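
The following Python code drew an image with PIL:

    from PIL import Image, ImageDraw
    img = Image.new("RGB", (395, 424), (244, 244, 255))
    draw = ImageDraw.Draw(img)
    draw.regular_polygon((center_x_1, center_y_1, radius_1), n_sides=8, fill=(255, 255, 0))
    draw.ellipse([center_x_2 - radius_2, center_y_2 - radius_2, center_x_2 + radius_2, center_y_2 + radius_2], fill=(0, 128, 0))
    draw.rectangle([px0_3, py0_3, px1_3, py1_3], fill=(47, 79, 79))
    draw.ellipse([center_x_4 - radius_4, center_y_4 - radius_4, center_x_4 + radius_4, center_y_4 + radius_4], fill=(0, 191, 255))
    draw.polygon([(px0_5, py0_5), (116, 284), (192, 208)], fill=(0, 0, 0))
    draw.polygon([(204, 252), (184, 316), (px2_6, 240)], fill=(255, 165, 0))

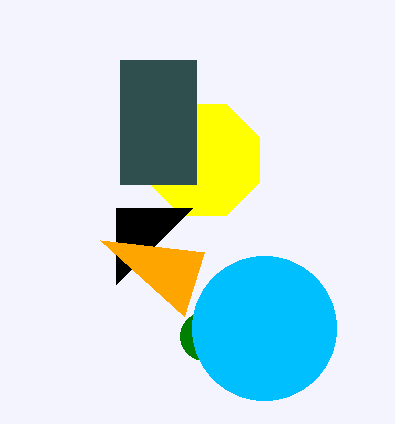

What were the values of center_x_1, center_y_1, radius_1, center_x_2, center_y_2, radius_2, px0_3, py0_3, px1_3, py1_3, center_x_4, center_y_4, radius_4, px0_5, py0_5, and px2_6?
center_x_1 = 204
center_y_1 = 160
radius_1 = 60
center_x_2 = 204
center_y_2 = 336
radius_2 = 24
px0_3 = 120
py0_3 = 60
px1_3 = 196
py1_3 = 184
center_x_4 = 264
center_y_4 = 328
radius_4 = 72
px0_5 = 116
py0_5 = 208
px2_6 = 100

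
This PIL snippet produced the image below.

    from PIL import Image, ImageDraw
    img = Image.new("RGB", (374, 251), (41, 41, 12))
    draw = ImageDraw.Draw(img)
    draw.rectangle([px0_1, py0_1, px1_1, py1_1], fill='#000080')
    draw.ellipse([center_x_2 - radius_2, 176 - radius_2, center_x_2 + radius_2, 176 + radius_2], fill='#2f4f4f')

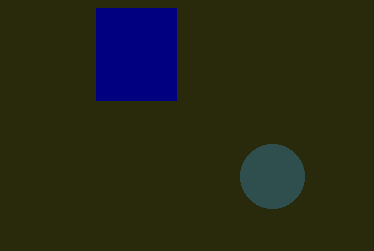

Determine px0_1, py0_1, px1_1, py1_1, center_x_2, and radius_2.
px0_1 = 96; py0_1 = 8; px1_1 = 176; py1_1 = 100; center_x_2 = 272; radius_2 = 32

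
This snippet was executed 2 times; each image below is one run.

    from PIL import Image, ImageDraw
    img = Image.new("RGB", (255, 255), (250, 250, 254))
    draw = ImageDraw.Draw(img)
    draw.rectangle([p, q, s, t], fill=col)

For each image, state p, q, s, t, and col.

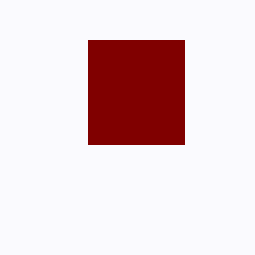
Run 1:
p = 88; q = 40; s = 184; t = 144; col = 'maroon'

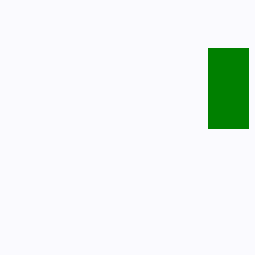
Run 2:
p = 208; q = 48; s = 248; t = 128; col = 'green'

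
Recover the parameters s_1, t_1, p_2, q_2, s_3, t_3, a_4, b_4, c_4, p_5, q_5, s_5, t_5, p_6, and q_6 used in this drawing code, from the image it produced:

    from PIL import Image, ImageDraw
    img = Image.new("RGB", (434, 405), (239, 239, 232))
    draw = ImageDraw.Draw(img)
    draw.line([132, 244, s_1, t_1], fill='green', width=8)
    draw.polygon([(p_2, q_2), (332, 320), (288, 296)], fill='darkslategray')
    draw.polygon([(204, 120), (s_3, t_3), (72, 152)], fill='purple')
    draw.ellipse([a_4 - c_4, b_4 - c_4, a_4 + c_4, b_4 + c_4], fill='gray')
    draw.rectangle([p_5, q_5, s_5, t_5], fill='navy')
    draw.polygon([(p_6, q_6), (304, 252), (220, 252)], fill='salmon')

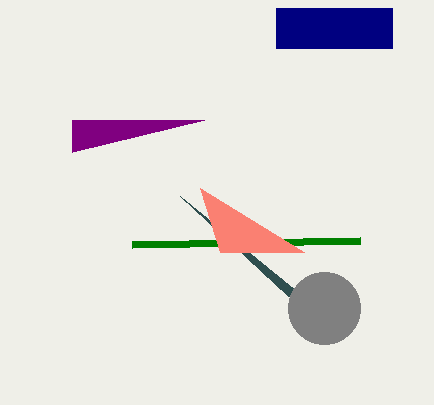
s_1 = 360, t_1 = 240, p_2 = 180, q_2 = 196, s_3 = 72, t_3 = 120, a_4 = 324, b_4 = 308, c_4 = 36, p_5 = 276, q_5 = 8, s_5 = 392, t_5 = 48, p_6 = 200, q_6 = 188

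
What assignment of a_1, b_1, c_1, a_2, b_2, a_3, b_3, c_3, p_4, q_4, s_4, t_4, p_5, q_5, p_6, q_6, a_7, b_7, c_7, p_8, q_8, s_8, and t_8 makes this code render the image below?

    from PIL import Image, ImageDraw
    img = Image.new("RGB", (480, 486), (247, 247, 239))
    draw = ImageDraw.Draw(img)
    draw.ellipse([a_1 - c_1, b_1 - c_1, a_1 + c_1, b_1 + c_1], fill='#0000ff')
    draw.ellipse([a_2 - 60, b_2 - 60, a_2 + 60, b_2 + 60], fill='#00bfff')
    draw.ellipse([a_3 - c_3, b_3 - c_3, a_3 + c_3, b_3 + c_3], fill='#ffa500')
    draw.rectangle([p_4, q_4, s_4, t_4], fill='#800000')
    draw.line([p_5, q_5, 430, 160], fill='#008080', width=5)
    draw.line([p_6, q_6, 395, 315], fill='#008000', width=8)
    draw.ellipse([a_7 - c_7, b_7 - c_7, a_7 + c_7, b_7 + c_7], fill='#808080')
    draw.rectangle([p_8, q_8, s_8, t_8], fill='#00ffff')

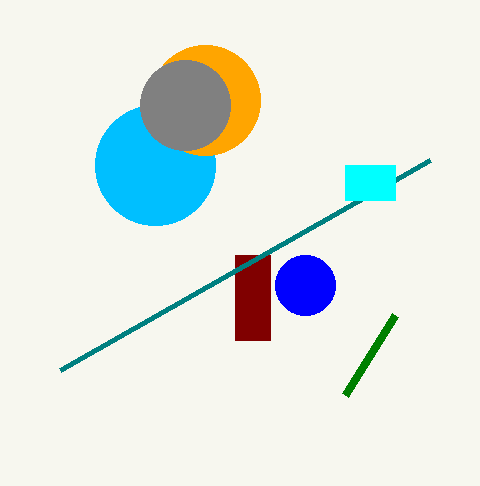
a_1 = 305
b_1 = 285
c_1 = 30
a_2 = 155
b_2 = 165
a_3 = 205
b_3 = 100
c_3 = 55
p_4 = 235
q_4 = 255
s_4 = 270
t_4 = 340
p_5 = 60
q_5 = 370
p_6 = 345
q_6 = 395
a_7 = 185
b_7 = 105
c_7 = 45
p_8 = 345
q_8 = 165
s_8 = 395
t_8 = 200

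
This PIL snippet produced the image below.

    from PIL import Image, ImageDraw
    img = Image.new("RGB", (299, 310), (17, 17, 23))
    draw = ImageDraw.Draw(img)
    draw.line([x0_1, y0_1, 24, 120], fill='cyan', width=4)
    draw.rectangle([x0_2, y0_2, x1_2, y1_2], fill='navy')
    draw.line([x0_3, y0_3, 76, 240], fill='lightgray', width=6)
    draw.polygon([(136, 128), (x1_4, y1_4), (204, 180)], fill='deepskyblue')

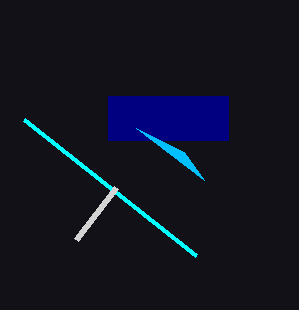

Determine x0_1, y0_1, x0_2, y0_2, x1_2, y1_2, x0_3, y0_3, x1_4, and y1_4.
x0_1 = 196; y0_1 = 256; x0_2 = 108; y0_2 = 96; x1_2 = 228; y1_2 = 140; x0_3 = 116; y0_3 = 188; x1_4 = 184; y1_4 = 152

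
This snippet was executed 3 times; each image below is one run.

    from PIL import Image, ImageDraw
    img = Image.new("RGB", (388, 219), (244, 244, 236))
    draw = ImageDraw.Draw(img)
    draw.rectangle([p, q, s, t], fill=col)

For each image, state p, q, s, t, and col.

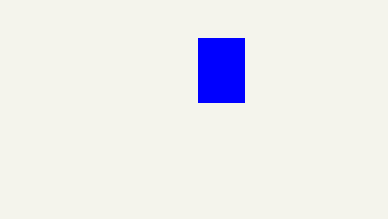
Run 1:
p = 198
q = 38
s = 244
t = 102
col = 'blue'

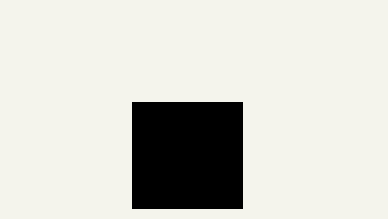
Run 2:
p = 132, q = 102, s = 242, t = 208, col = 'black'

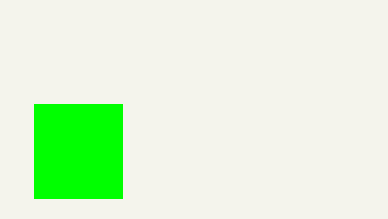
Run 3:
p = 34
q = 104
s = 122
t = 198
col = 'lime'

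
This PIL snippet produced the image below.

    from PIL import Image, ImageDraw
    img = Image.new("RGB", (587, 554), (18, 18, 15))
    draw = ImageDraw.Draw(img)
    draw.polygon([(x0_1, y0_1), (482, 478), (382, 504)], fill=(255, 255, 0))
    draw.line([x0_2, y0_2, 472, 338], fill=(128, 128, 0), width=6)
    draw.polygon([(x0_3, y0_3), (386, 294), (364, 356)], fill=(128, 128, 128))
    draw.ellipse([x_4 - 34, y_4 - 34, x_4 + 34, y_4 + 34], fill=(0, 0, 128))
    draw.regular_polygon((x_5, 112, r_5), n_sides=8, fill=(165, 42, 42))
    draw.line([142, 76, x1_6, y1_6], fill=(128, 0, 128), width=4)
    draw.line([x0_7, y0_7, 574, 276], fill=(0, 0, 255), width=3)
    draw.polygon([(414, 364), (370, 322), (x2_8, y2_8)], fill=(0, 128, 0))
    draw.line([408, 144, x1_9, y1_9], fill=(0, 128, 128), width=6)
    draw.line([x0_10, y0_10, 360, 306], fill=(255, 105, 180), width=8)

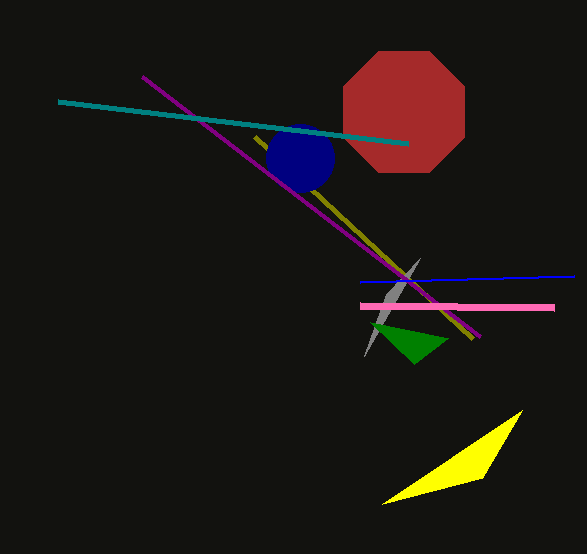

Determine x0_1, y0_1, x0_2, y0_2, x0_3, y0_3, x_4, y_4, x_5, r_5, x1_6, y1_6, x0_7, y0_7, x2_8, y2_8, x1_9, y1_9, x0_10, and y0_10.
x0_1 = 522; y0_1 = 410; x0_2 = 254; y0_2 = 136; x0_3 = 420; y0_3 = 258; x_4 = 300; y_4 = 158; x_5 = 404; r_5 = 66; x1_6 = 480; y1_6 = 336; x0_7 = 360; y0_7 = 282; x2_8 = 448; y2_8 = 338; x1_9 = 58; y1_9 = 102; x0_10 = 554; y0_10 = 308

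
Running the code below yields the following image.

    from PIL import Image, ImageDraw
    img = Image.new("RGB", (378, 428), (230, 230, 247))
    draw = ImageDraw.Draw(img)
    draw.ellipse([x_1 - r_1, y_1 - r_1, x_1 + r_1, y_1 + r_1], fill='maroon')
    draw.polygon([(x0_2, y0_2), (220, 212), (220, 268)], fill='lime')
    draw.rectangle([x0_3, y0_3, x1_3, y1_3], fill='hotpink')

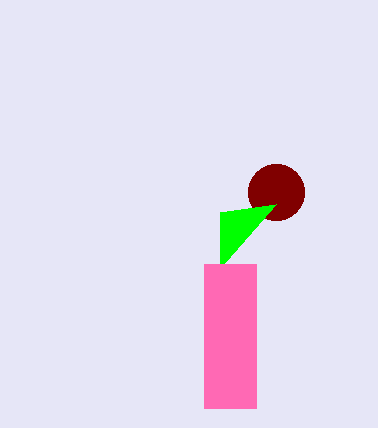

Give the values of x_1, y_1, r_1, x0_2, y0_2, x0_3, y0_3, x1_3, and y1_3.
x_1 = 276
y_1 = 192
r_1 = 28
x0_2 = 276
y0_2 = 204
x0_3 = 204
y0_3 = 264
x1_3 = 256
y1_3 = 408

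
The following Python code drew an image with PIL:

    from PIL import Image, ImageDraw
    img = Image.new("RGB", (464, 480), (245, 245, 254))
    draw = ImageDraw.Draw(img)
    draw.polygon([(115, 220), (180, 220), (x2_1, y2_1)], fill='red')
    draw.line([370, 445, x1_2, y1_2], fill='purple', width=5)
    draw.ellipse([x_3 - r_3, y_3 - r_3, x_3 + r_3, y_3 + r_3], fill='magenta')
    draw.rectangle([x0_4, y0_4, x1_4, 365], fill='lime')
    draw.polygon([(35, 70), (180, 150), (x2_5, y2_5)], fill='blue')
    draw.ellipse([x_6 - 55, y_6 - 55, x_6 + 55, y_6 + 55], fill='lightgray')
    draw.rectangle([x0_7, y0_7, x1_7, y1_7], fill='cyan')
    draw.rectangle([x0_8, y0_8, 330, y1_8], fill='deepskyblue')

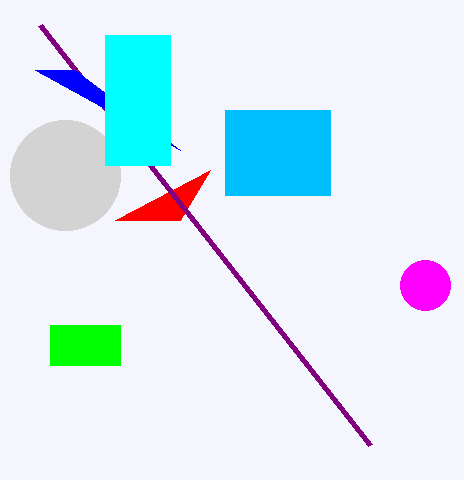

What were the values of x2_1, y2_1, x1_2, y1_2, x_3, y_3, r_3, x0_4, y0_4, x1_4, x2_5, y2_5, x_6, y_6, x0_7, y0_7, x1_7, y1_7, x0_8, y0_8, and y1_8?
x2_1 = 210, y2_1 = 170, x1_2 = 40, y1_2 = 25, x_3 = 425, y_3 = 285, r_3 = 25, x0_4 = 50, y0_4 = 325, x1_4 = 120, x2_5 = 75, y2_5 = 70, x_6 = 65, y_6 = 175, x0_7 = 105, y0_7 = 35, x1_7 = 170, y1_7 = 165, x0_8 = 225, y0_8 = 110, y1_8 = 195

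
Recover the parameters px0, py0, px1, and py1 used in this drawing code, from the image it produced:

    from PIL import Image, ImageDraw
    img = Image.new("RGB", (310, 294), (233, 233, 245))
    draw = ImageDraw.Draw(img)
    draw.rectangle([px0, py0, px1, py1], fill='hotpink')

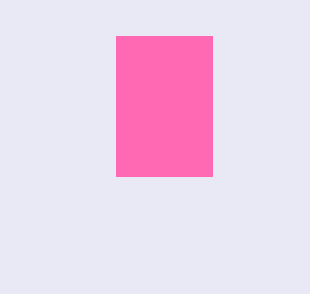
px0 = 116, py0 = 36, px1 = 212, py1 = 176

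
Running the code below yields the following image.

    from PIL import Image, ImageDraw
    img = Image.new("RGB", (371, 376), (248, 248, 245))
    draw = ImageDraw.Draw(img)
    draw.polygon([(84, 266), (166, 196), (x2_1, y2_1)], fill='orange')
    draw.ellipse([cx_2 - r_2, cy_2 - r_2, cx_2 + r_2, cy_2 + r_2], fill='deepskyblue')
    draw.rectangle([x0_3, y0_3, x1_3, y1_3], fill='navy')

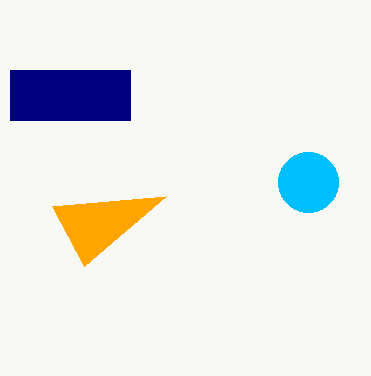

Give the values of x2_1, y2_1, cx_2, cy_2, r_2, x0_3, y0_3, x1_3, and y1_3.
x2_1 = 52, y2_1 = 206, cx_2 = 308, cy_2 = 182, r_2 = 30, x0_3 = 10, y0_3 = 70, x1_3 = 130, y1_3 = 120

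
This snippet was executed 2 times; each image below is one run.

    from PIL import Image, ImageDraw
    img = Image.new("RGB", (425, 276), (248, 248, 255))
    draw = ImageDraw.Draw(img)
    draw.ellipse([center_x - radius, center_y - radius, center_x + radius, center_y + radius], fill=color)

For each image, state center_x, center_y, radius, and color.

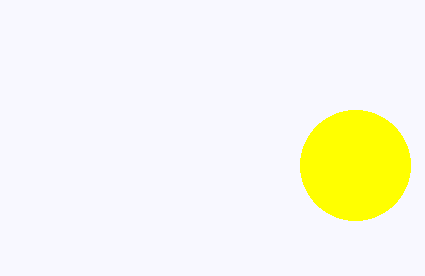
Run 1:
center_x = 355; center_y = 165; radius = 55; color = 'yellow'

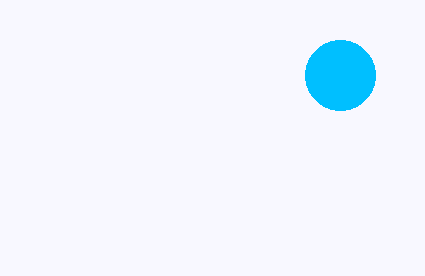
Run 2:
center_x = 340; center_y = 75; radius = 35; color = 'deepskyblue'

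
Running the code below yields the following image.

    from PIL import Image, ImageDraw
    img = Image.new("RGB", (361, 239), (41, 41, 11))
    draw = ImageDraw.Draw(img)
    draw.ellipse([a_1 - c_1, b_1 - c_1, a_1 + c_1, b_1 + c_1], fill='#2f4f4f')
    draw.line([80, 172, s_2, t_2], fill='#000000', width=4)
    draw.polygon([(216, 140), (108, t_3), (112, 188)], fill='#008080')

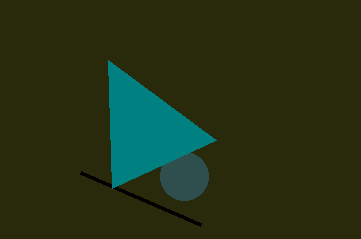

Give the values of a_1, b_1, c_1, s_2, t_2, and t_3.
a_1 = 184; b_1 = 176; c_1 = 24; s_2 = 200; t_2 = 224; t_3 = 60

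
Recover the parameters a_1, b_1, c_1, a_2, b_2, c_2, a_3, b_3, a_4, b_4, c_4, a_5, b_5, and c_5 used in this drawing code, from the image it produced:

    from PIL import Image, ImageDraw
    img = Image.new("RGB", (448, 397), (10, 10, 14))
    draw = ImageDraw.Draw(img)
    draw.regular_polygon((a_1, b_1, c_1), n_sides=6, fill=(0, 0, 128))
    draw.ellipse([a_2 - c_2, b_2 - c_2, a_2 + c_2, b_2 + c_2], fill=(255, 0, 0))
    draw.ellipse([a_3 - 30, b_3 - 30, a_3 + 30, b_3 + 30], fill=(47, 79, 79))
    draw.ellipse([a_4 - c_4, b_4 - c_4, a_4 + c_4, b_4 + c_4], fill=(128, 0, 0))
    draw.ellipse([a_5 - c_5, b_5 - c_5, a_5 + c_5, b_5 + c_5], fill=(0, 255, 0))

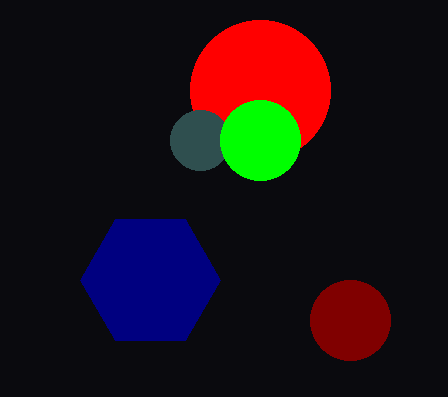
a_1 = 150; b_1 = 280; c_1 = 70; a_2 = 260; b_2 = 90; c_2 = 70; a_3 = 200; b_3 = 140; a_4 = 350; b_4 = 320; c_4 = 40; a_5 = 260; b_5 = 140; c_5 = 40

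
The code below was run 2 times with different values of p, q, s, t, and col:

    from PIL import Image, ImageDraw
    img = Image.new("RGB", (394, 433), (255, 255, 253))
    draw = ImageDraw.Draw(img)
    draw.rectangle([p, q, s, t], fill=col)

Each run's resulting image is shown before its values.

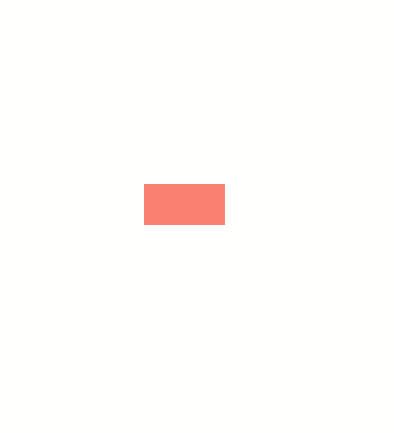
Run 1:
p = 144
q = 184
s = 224
t = 224
col = 'salmon'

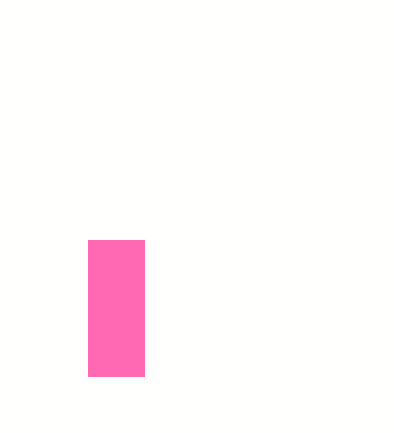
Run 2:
p = 88, q = 240, s = 144, t = 376, col = 'hotpink'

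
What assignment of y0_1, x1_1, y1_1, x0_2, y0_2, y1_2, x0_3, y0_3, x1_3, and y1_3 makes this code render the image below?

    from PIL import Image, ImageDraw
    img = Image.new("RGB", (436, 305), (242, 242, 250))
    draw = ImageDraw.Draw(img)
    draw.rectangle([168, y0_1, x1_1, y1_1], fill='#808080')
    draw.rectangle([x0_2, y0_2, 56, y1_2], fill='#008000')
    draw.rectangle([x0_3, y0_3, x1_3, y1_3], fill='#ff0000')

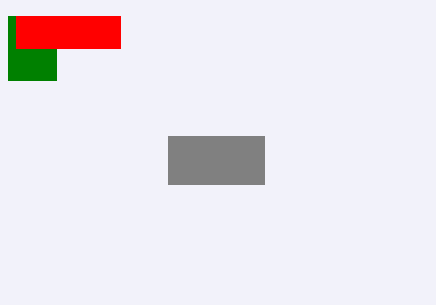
y0_1 = 136
x1_1 = 264
y1_1 = 184
x0_2 = 8
y0_2 = 16
y1_2 = 80
x0_3 = 16
y0_3 = 16
x1_3 = 120
y1_3 = 48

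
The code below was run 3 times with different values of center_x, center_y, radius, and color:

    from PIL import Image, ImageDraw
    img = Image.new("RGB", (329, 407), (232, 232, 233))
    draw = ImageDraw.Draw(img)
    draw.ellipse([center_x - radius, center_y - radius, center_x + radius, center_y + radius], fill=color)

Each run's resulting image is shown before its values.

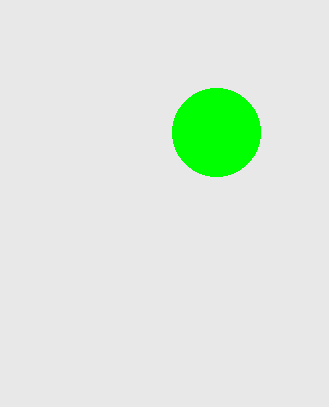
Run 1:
center_x = 216, center_y = 132, radius = 44, color = 'lime'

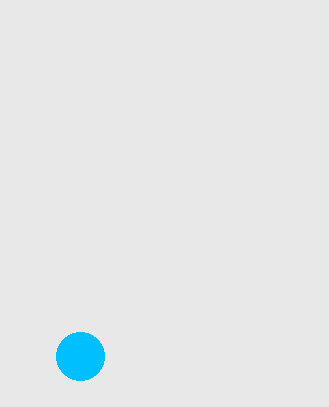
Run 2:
center_x = 80, center_y = 356, radius = 24, color = 'deepskyblue'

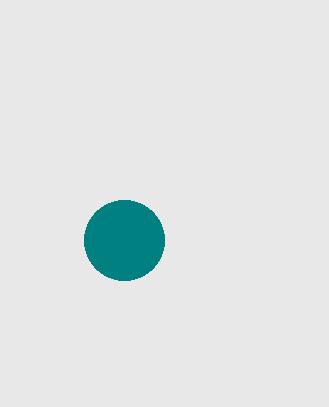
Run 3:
center_x = 124; center_y = 240; radius = 40; color = 'teal'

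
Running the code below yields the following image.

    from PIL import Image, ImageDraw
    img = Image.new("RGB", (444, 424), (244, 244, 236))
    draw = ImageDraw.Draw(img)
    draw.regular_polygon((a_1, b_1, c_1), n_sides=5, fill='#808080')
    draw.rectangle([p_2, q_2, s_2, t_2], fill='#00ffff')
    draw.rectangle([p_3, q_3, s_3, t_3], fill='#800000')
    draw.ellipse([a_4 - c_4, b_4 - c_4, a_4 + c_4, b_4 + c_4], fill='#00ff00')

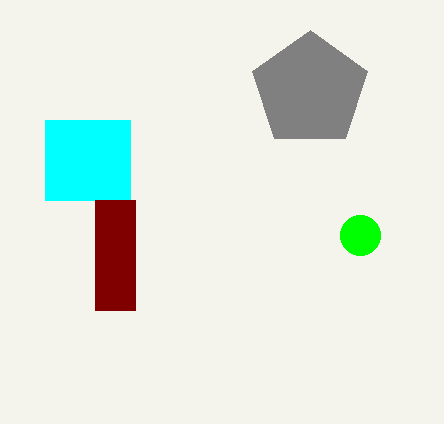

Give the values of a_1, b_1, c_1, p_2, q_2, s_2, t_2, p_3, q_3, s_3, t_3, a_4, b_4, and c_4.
a_1 = 310, b_1 = 90, c_1 = 60, p_2 = 45, q_2 = 120, s_2 = 130, t_2 = 200, p_3 = 95, q_3 = 200, s_3 = 135, t_3 = 310, a_4 = 360, b_4 = 235, c_4 = 20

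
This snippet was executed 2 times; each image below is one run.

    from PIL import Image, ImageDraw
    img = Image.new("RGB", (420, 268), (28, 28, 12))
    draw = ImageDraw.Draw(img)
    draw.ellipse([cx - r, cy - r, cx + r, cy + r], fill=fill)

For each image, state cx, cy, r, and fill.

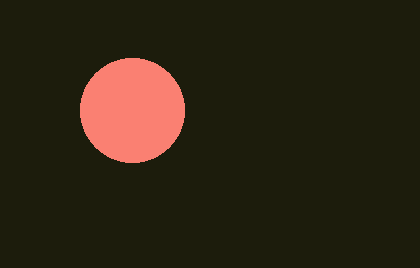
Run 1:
cx = 132
cy = 110
r = 52
fill = 'salmon'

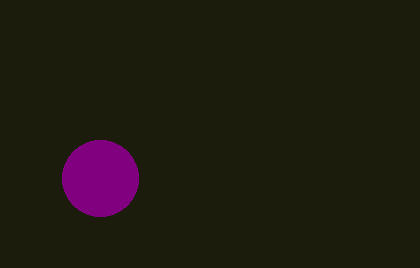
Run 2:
cx = 100
cy = 178
r = 38
fill = 'purple'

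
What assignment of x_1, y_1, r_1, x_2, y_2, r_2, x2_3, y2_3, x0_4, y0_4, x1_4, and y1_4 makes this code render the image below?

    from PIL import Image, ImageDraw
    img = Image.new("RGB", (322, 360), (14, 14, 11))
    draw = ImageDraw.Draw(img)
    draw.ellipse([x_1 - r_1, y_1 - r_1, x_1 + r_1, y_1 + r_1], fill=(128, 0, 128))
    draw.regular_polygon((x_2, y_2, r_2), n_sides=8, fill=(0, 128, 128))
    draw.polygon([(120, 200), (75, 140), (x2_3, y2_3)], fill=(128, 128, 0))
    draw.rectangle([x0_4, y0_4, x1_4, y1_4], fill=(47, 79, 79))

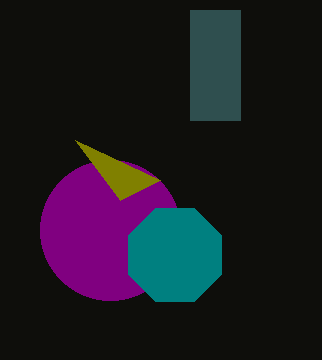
x_1 = 110
y_1 = 230
r_1 = 70
x_2 = 175
y_2 = 255
r_2 = 50
x2_3 = 160
y2_3 = 180
x0_4 = 190
y0_4 = 10
x1_4 = 240
y1_4 = 120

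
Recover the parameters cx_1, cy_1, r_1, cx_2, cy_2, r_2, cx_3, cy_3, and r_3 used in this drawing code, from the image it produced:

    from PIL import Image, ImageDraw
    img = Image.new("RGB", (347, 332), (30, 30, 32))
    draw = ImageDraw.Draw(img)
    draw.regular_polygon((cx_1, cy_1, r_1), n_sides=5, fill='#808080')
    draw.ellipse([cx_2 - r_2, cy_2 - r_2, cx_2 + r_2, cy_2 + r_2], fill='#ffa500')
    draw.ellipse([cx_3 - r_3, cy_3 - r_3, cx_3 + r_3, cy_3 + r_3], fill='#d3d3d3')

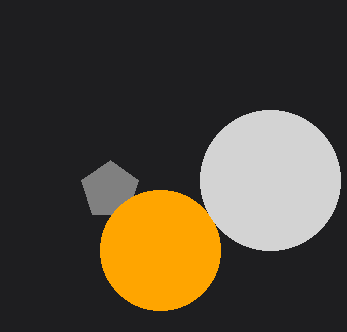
cx_1 = 110, cy_1 = 190, r_1 = 30, cx_2 = 160, cy_2 = 250, r_2 = 60, cx_3 = 270, cy_3 = 180, r_3 = 70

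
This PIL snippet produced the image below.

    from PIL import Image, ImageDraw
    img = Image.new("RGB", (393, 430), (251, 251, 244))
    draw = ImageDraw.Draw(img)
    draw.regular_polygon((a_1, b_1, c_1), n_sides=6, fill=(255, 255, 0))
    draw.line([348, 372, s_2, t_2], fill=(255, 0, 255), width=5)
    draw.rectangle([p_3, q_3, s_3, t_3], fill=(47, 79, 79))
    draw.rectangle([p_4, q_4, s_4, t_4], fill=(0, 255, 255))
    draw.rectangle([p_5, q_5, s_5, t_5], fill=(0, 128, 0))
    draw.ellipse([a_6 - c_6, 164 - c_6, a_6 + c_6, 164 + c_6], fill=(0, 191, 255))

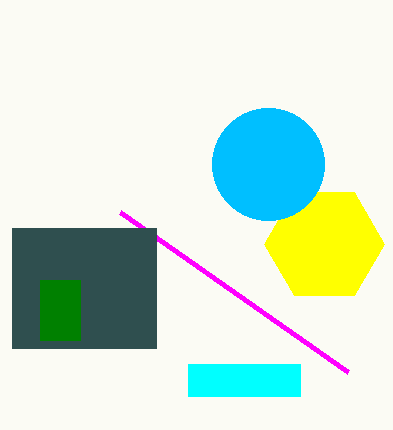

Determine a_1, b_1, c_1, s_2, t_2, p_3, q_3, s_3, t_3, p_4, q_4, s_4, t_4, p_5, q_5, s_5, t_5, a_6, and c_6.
a_1 = 324
b_1 = 244
c_1 = 60
s_2 = 120
t_2 = 212
p_3 = 12
q_3 = 228
s_3 = 156
t_3 = 348
p_4 = 188
q_4 = 364
s_4 = 300
t_4 = 396
p_5 = 40
q_5 = 280
s_5 = 80
t_5 = 340
a_6 = 268
c_6 = 56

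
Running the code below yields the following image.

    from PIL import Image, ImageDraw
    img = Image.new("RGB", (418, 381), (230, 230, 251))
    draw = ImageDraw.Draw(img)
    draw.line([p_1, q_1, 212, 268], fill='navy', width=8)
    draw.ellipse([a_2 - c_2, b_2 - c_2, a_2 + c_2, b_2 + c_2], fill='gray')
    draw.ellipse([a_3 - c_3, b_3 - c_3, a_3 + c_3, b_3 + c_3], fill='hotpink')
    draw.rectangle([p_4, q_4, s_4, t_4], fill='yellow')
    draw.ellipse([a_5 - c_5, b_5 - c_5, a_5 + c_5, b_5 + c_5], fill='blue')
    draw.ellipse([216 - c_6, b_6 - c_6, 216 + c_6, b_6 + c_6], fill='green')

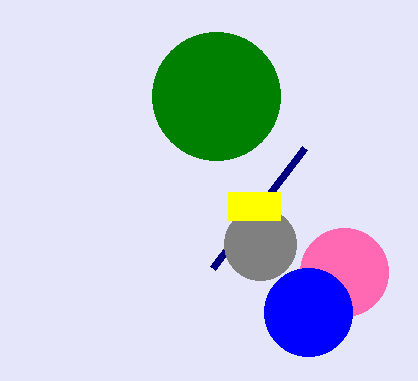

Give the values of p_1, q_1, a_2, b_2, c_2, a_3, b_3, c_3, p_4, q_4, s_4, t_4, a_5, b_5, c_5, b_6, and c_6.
p_1 = 304
q_1 = 148
a_2 = 260
b_2 = 244
c_2 = 36
a_3 = 344
b_3 = 272
c_3 = 44
p_4 = 228
q_4 = 192
s_4 = 280
t_4 = 220
a_5 = 308
b_5 = 312
c_5 = 44
b_6 = 96
c_6 = 64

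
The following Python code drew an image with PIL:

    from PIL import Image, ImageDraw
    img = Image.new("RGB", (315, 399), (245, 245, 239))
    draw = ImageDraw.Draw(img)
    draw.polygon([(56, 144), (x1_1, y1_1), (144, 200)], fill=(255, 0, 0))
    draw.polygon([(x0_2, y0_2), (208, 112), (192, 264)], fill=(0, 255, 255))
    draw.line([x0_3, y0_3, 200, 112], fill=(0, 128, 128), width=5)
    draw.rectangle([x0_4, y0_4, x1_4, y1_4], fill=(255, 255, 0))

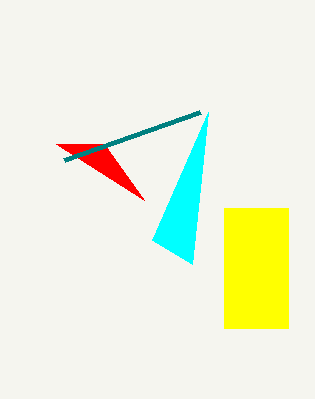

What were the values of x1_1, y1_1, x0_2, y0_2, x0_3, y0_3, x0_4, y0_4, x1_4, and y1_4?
x1_1 = 104, y1_1 = 144, x0_2 = 152, y0_2 = 240, x0_3 = 64, y0_3 = 160, x0_4 = 224, y0_4 = 208, x1_4 = 288, y1_4 = 328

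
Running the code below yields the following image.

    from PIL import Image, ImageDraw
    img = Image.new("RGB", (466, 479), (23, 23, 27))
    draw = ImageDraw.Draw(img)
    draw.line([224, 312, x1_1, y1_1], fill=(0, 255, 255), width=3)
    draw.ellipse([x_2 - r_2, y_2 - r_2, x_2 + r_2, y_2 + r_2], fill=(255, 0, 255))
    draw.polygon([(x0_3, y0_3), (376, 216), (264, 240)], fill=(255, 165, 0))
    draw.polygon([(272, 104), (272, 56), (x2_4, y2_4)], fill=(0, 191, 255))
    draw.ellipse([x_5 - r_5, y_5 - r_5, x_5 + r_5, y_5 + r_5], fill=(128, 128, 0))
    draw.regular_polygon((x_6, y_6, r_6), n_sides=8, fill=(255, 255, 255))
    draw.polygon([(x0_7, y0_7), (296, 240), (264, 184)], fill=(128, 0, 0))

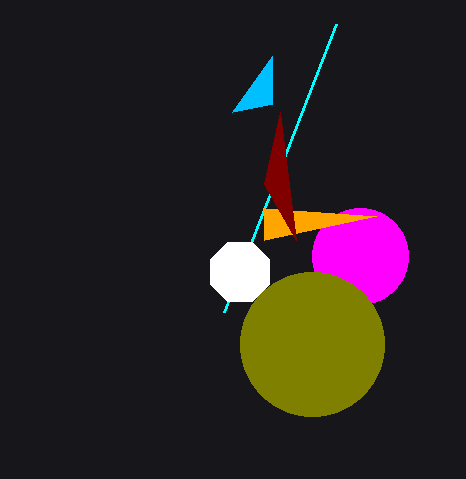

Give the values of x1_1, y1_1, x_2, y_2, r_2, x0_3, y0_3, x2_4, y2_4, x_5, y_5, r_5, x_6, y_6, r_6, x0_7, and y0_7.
x1_1 = 336; y1_1 = 24; x_2 = 360; y_2 = 256; r_2 = 48; x0_3 = 264; y0_3 = 208; x2_4 = 232; y2_4 = 112; x_5 = 312; y_5 = 344; r_5 = 72; x_6 = 240; y_6 = 272; r_6 = 32; x0_7 = 280; y0_7 = 112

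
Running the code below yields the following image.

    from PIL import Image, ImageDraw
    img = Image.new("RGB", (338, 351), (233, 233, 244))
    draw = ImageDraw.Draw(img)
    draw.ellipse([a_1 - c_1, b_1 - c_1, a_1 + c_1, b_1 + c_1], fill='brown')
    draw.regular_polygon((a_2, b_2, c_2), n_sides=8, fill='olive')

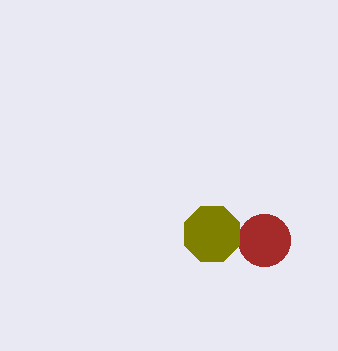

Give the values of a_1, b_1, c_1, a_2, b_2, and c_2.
a_1 = 264, b_1 = 240, c_1 = 26, a_2 = 212, b_2 = 234, c_2 = 30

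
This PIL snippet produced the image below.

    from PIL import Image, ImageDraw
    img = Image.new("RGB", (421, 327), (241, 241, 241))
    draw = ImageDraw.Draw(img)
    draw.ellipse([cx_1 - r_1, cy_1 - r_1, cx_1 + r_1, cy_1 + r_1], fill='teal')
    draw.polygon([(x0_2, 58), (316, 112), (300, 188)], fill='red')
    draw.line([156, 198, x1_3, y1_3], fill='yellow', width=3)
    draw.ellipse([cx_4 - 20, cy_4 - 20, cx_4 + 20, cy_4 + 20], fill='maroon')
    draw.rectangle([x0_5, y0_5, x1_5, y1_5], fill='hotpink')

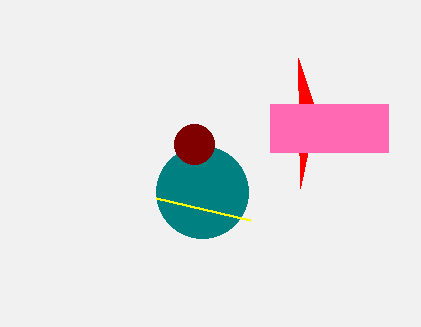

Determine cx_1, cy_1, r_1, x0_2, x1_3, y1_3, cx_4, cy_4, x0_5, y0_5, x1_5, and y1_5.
cx_1 = 202
cy_1 = 192
r_1 = 46
x0_2 = 298
x1_3 = 250
y1_3 = 220
cx_4 = 194
cy_4 = 144
x0_5 = 270
y0_5 = 104
x1_5 = 388
y1_5 = 152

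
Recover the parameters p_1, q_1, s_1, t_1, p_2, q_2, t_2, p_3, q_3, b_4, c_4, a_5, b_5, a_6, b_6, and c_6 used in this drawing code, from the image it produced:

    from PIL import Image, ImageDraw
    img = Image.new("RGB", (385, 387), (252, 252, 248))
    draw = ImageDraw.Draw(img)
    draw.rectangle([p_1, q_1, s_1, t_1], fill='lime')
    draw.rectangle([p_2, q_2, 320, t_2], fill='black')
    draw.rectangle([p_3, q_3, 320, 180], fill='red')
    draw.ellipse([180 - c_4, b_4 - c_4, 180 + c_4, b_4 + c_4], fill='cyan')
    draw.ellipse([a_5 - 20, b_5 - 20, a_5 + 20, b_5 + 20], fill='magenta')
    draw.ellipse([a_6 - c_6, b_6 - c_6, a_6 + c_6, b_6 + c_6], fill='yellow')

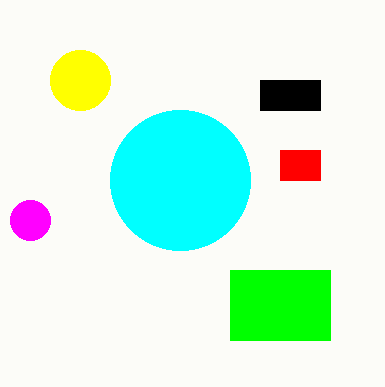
p_1 = 230, q_1 = 270, s_1 = 330, t_1 = 340, p_2 = 260, q_2 = 80, t_2 = 110, p_3 = 280, q_3 = 150, b_4 = 180, c_4 = 70, a_5 = 30, b_5 = 220, a_6 = 80, b_6 = 80, c_6 = 30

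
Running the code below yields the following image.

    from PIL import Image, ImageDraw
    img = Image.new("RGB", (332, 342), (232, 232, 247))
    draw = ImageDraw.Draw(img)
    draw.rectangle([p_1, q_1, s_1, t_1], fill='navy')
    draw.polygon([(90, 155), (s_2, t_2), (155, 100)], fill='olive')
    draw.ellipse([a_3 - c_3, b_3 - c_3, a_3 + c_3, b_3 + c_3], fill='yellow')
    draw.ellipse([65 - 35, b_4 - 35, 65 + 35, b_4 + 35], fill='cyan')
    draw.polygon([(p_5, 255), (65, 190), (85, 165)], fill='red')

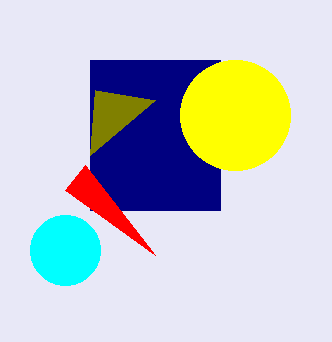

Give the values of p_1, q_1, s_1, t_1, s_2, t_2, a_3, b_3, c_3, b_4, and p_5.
p_1 = 90, q_1 = 60, s_1 = 220, t_1 = 210, s_2 = 95, t_2 = 90, a_3 = 235, b_3 = 115, c_3 = 55, b_4 = 250, p_5 = 155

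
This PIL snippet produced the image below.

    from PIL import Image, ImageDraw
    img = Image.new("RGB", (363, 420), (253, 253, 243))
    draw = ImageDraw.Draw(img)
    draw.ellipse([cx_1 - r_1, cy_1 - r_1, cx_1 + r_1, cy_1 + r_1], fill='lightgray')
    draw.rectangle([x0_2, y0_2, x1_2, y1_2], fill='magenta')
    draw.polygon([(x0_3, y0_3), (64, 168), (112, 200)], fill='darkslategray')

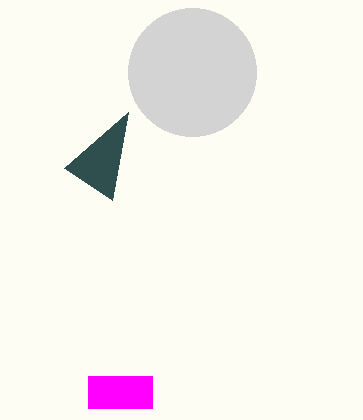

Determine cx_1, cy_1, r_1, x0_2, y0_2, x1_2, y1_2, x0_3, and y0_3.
cx_1 = 192
cy_1 = 72
r_1 = 64
x0_2 = 88
y0_2 = 376
x1_2 = 152
y1_2 = 408
x0_3 = 128
y0_3 = 112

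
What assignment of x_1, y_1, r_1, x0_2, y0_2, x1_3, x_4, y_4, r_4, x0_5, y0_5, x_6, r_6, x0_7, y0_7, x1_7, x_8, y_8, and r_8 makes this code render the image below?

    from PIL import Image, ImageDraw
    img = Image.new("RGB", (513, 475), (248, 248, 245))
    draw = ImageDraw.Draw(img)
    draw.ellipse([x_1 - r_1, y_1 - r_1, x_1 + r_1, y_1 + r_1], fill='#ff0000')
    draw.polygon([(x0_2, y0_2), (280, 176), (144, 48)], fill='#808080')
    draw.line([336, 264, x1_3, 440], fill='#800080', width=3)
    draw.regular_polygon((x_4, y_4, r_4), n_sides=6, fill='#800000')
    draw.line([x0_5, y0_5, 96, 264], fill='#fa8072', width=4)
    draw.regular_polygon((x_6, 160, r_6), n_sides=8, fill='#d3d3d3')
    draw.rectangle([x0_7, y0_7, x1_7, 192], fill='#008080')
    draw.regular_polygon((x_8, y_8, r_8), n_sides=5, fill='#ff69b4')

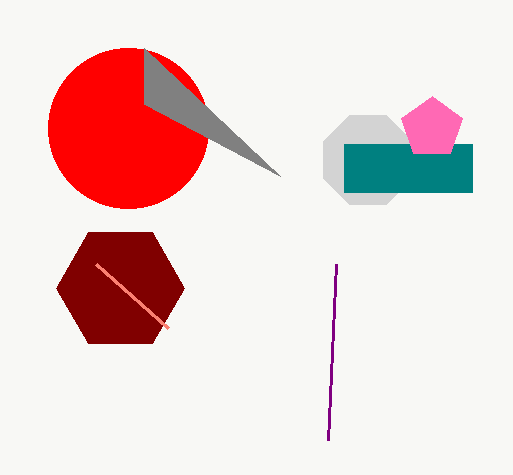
x_1 = 128, y_1 = 128, r_1 = 80, x0_2 = 144, y0_2 = 104, x1_3 = 328, x_4 = 120, y_4 = 288, r_4 = 64, x0_5 = 168, y0_5 = 328, x_6 = 368, r_6 = 48, x0_7 = 344, y0_7 = 144, x1_7 = 472, x_8 = 432, y_8 = 128, r_8 = 32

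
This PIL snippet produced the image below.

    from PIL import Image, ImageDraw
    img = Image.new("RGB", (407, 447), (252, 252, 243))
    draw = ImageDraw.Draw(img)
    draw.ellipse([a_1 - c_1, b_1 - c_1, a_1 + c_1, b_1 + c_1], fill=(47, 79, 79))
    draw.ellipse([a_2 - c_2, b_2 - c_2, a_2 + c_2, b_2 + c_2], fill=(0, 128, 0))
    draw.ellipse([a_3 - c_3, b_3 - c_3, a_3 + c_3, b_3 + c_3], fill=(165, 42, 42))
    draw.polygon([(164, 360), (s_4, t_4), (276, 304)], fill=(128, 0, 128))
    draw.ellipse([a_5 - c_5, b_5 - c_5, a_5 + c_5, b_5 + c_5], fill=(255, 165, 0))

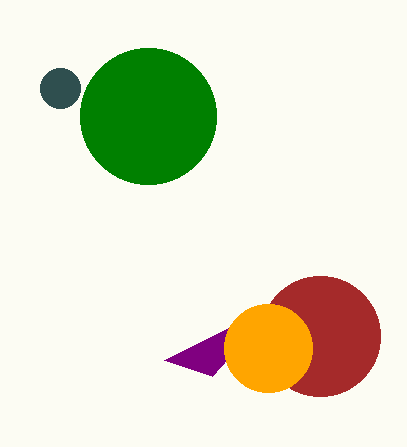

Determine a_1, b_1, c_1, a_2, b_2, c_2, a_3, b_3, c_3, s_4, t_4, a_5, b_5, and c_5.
a_1 = 60, b_1 = 88, c_1 = 20, a_2 = 148, b_2 = 116, c_2 = 68, a_3 = 320, b_3 = 336, c_3 = 60, s_4 = 212, t_4 = 376, a_5 = 268, b_5 = 348, c_5 = 44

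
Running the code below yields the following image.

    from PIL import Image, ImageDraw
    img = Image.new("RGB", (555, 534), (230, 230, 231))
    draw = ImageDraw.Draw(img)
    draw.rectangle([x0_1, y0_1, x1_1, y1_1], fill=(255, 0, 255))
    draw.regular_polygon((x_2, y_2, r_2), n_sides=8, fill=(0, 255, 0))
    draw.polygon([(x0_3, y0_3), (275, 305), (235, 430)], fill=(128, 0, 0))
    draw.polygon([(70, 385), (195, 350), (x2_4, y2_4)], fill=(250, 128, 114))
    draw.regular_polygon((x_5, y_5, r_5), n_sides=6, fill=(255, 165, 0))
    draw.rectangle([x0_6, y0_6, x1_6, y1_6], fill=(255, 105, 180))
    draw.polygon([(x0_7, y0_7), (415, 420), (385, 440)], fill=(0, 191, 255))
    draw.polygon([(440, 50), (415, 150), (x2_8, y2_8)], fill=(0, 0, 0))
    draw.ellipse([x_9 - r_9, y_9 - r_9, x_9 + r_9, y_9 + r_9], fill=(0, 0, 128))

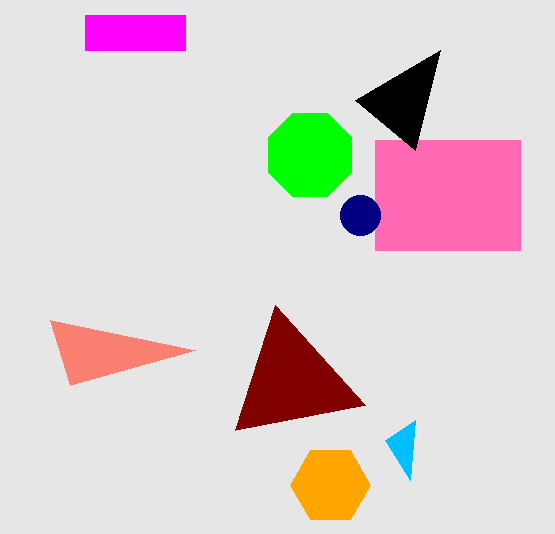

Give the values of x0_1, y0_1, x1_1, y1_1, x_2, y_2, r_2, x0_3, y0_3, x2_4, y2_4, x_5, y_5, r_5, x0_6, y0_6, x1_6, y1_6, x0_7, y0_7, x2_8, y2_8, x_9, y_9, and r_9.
x0_1 = 85; y0_1 = 15; x1_1 = 185; y1_1 = 50; x_2 = 310; y_2 = 155; r_2 = 45; x0_3 = 365; y0_3 = 405; x2_4 = 50; y2_4 = 320; x_5 = 330; y_5 = 485; r_5 = 40; x0_6 = 375; y0_6 = 140; x1_6 = 520; y1_6 = 250; x0_7 = 410; y0_7 = 480; x2_8 = 355; y2_8 = 100; x_9 = 360; y_9 = 215; r_9 = 20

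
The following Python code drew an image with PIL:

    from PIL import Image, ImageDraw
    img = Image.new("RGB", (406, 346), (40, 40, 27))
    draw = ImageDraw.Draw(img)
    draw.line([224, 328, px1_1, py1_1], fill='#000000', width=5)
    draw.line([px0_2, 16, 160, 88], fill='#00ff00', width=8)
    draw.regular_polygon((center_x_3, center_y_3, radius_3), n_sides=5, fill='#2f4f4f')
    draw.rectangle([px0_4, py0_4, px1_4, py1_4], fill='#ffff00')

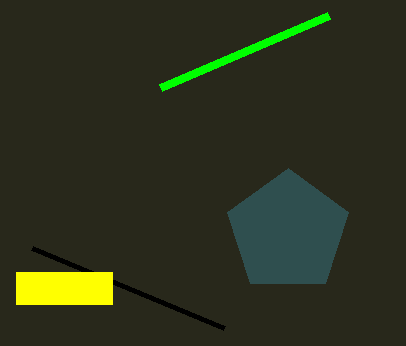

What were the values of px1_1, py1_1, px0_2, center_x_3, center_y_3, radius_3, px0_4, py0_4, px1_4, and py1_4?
px1_1 = 32, py1_1 = 248, px0_2 = 328, center_x_3 = 288, center_y_3 = 232, radius_3 = 64, px0_4 = 16, py0_4 = 272, px1_4 = 112, py1_4 = 304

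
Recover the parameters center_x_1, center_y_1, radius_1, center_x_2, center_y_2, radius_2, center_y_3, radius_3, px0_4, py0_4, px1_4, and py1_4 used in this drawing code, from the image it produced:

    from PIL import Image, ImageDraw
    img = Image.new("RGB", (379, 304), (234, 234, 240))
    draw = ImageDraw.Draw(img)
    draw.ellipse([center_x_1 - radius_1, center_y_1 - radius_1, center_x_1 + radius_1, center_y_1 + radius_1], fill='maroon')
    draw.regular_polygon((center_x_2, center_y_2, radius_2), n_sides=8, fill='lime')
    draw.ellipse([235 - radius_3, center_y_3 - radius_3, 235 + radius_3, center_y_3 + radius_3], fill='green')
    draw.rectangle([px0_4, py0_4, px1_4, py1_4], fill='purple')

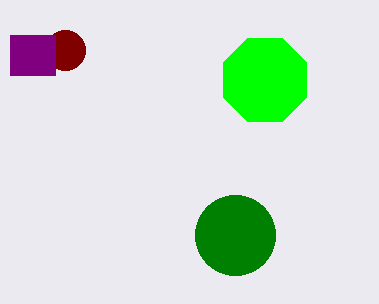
center_x_1 = 65, center_y_1 = 50, radius_1 = 20, center_x_2 = 265, center_y_2 = 80, radius_2 = 45, center_y_3 = 235, radius_3 = 40, px0_4 = 10, py0_4 = 35, px1_4 = 55, py1_4 = 75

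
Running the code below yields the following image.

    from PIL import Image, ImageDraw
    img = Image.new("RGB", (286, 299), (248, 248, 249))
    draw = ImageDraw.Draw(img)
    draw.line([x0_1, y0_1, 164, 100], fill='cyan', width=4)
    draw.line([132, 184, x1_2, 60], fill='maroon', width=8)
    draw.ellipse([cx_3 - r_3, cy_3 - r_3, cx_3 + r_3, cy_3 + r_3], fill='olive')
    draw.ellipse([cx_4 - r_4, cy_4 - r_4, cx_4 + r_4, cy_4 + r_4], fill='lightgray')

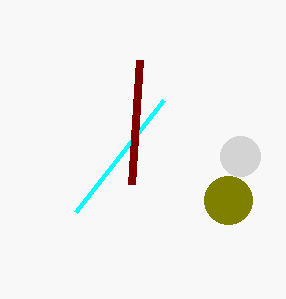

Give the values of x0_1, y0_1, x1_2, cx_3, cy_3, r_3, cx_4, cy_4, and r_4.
x0_1 = 76
y0_1 = 212
x1_2 = 140
cx_3 = 228
cy_3 = 200
r_3 = 24
cx_4 = 240
cy_4 = 156
r_4 = 20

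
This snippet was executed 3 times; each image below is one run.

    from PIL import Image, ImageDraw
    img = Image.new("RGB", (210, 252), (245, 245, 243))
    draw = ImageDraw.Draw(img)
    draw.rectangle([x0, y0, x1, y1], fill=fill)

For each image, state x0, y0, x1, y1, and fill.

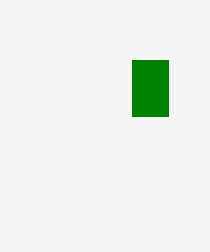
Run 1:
x0 = 132; y0 = 60; x1 = 168; y1 = 116; fill = 'green'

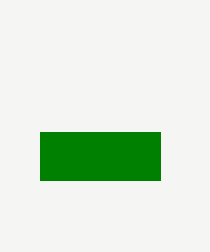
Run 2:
x0 = 40, y0 = 132, x1 = 160, y1 = 180, fill = 'green'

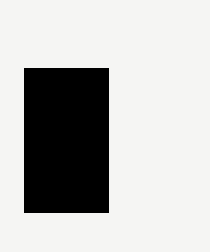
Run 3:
x0 = 24
y0 = 68
x1 = 108
y1 = 212
fill = 'black'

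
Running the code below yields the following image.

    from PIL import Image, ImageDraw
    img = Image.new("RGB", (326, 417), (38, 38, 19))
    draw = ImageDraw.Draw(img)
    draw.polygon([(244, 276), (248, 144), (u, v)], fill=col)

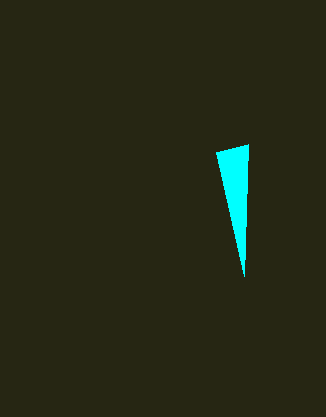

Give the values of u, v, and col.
u = 216, v = 152, col = 'cyan'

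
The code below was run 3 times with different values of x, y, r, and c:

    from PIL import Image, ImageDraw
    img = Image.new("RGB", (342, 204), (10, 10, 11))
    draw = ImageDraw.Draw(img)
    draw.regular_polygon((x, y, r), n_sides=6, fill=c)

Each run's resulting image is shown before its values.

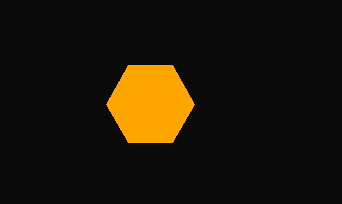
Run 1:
x = 150, y = 104, r = 44, c = 'orange'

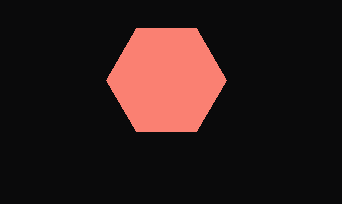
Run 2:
x = 166; y = 80; r = 60; c = 'salmon'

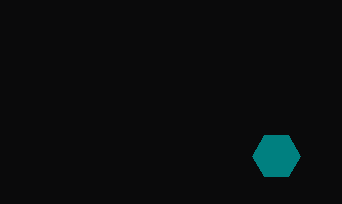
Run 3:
x = 276; y = 156; r = 24; c = 'teal'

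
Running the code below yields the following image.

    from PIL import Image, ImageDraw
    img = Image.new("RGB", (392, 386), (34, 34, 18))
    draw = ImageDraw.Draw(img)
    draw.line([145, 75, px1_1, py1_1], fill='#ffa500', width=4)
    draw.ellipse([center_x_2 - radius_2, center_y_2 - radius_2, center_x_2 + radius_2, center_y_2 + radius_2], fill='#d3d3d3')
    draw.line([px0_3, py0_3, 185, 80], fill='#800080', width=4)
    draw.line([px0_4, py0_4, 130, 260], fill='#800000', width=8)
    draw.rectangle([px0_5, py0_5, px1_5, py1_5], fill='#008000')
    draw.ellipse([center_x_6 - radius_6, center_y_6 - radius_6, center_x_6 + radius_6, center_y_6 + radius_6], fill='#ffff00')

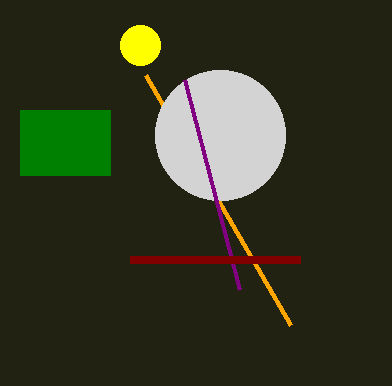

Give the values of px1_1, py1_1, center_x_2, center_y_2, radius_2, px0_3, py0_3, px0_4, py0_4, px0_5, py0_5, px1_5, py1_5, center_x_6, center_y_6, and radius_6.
px1_1 = 290, py1_1 = 325, center_x_2 = 220, center_y_2 = 135, radius_2 = 65, px0_3 = 240, py0_3 = 290, px0_4 = 300, py0_4 = 260, px0_5 = 20, py0_5 = 110, px1_5 = 110, py1_5 = 175, center_x_6 = 140, center_y_6 = 45, radius_6 = 20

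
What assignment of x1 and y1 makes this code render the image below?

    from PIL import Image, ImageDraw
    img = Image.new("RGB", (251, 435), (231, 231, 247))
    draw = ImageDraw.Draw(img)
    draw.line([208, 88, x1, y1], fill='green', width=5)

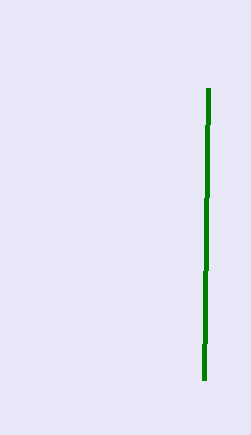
x1 = 204, y1 = 380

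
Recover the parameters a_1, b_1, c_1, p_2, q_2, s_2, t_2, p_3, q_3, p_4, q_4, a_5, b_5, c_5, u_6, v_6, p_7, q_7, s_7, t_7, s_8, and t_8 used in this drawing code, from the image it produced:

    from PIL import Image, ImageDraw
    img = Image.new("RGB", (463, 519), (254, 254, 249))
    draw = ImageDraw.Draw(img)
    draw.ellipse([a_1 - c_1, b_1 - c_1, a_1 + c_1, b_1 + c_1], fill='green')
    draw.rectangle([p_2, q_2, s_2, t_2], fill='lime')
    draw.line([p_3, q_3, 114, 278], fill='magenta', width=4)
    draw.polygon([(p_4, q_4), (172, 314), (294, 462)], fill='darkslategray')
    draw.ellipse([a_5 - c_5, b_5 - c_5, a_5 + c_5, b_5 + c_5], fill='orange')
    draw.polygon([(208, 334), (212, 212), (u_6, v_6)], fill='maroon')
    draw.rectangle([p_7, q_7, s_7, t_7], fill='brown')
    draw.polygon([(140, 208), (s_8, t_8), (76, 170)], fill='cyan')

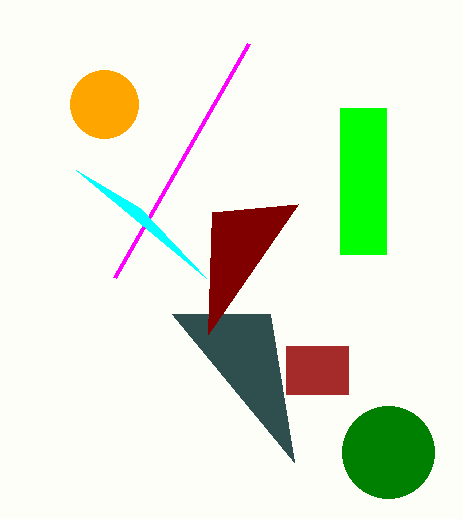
a_1 = 388
b_1 = 452
c_1 = 46
p_2 = 340
q_2 = 108
s_2 = 386
t_2 = 254
p_3 = 248
q_3 = 44
p_4 = 270
q_4 = 314
a_5 = 104
b_5 = 104
c_5 = 34
u_6 = 298
v_6 = 204
p_7 = 286
q_7 = 346
s_7 = 348
t_7 = 394
s_8 = 206
t_8 = 278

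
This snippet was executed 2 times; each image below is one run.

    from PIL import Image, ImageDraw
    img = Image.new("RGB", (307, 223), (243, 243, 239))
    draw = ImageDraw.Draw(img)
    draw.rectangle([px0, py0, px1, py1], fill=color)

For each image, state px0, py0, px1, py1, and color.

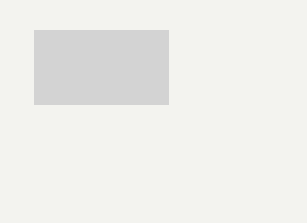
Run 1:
px0 = 34
py0 = 30
px1 = 168
py1 = 104
color = 'lightgray'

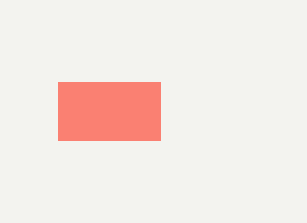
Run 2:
px0 = 58, py0 = 82, px1 = 160, py1 = 140, color = 'salmon'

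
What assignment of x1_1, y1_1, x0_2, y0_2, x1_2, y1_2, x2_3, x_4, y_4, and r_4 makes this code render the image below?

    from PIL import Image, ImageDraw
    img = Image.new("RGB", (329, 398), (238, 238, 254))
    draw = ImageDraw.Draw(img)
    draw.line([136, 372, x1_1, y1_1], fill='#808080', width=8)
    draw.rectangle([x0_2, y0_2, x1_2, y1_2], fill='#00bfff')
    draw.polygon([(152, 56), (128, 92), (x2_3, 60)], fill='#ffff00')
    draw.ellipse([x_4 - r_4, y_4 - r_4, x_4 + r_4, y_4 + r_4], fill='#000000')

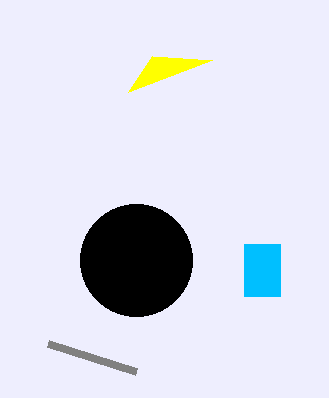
x1_1 = 48; y1_1 = 344; x0_2 = 244; y0_2 = 244; x1_2 = 280; y1_2 = 296; x2_3 = 212; x_4 = 136; y_4 = 260; r_4 = 56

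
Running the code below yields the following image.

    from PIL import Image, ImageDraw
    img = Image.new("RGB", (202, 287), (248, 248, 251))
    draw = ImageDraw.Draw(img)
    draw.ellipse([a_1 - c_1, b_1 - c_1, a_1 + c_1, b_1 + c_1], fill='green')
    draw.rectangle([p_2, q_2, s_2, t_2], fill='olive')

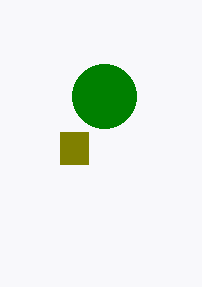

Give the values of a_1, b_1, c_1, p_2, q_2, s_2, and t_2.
a_1 = 104, b_1 = 96, c_1 = 32, p_2 = 60, q_2 = 132, s_2 = 88, t_2 = 164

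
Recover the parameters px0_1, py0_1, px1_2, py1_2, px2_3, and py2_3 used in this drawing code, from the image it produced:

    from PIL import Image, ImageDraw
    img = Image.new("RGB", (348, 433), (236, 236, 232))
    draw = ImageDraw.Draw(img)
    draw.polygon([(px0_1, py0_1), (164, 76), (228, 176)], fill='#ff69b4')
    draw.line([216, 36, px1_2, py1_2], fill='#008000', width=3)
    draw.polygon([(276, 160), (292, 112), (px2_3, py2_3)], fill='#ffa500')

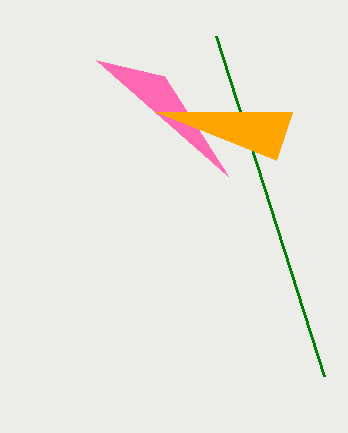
px0_1 = 96; py0_1 = 60; px1_2 = 324; py1_2 = 376; px2_3 = 156; py2_3 = 112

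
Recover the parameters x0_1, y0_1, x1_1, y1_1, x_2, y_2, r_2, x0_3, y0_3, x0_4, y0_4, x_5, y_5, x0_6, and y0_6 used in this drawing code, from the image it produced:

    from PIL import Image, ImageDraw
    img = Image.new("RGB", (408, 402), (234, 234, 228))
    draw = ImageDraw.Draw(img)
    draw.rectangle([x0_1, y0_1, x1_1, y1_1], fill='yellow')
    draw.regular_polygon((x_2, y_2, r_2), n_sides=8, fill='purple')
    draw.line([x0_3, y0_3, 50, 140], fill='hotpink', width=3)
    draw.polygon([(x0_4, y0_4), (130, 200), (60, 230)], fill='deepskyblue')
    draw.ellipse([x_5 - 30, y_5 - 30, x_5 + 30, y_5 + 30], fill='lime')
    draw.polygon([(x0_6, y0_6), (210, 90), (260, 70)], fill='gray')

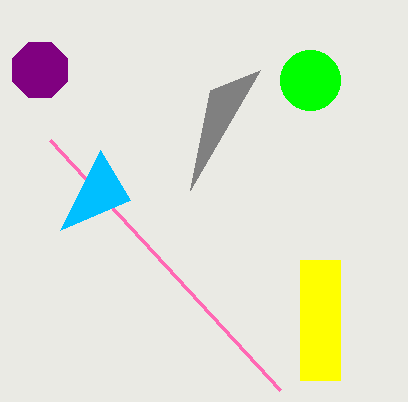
x0_1 = 300
y0_1 = 260
x1_1 = 340
y1_1 = 380
x_2 = 40
y_2 = 70
r_2 = 30
x0_3 = 280
y0_3 = 390
x0_4 = 100
y0_4 = 150
x_5 = 310
y_5 = 80
x0_6 = 190
y0_6 = 190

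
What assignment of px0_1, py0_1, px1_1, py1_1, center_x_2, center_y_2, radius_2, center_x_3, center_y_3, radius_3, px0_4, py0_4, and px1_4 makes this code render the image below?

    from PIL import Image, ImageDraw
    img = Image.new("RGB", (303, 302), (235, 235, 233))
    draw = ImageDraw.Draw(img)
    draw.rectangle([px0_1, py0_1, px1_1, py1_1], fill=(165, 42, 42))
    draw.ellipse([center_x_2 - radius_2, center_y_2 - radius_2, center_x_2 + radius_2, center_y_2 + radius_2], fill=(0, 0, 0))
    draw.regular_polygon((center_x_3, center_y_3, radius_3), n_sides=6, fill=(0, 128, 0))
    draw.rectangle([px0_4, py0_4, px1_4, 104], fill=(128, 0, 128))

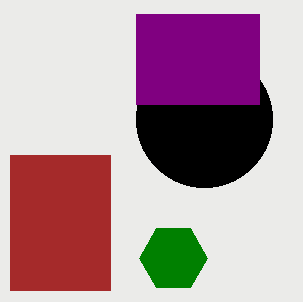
px0_1 = 10, py0_1 = 155, px1_1 = 110, py1_1 = 290, center_x_2 = 204, center_y_2 = 119, radius_2 = 68, center_x_3 = 173, center_y_3 = 258, radius_3 = 34, px0_4 = 136, py0_4 = 14, px1_4 = 259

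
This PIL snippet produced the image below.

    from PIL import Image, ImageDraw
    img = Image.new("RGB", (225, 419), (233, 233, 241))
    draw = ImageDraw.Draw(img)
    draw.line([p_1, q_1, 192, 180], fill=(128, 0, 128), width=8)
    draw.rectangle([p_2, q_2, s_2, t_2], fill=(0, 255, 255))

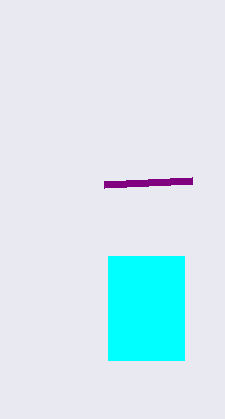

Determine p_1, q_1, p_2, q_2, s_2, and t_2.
p_1 = 104
q_1 = 184
p_2 = 108
q_2 = 256
s_2 = 184
t_2 = 360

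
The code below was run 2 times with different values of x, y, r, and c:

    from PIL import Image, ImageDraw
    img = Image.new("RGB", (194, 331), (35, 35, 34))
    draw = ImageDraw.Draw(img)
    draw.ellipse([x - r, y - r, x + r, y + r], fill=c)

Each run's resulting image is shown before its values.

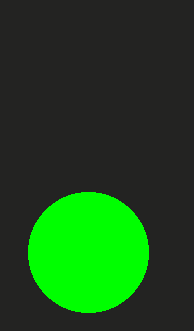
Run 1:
x = 88; y = 252; r = 60; c = 'lime'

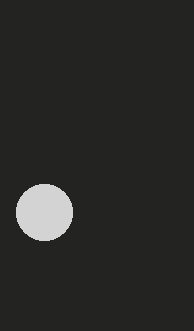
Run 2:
x = 44; y = 212; r = 28; c = 'lightgray'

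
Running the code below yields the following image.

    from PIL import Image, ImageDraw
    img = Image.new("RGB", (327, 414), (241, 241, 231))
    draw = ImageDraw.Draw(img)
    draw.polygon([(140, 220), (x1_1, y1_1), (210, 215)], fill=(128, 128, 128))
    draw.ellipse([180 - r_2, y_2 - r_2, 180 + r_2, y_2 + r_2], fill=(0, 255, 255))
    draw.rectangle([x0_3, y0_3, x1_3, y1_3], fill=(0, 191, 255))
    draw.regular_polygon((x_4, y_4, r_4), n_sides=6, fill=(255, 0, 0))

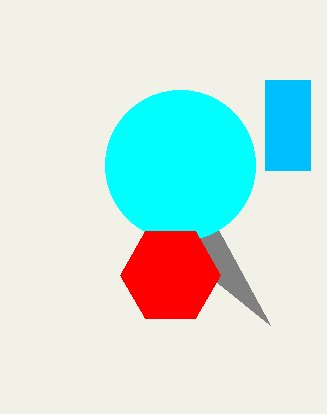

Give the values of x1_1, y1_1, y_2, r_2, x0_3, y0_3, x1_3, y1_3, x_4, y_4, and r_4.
x1_1 = 270; y1_1 = 325; y_2 = 165; r_2 = 75; x0_3 = 265; y0_3 = 80; x1_3 = 310; y1_3 = 170; x_4 = 170; y_4 = 275; r_4 = 50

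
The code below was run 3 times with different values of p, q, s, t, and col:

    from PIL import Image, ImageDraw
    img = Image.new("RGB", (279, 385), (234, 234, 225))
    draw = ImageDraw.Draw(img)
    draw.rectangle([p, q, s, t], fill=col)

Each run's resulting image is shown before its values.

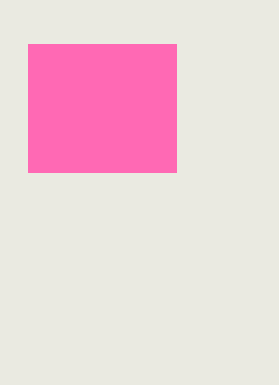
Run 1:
p = 28
q = 44
s = 176
t = 172
col = 'hotpink'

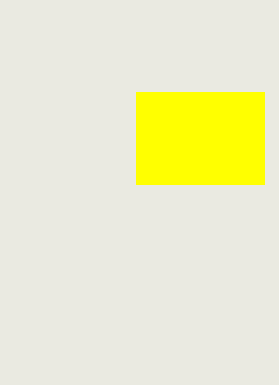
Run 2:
p = 136
q = 92
s = 264
t = 184
col = 'yellow'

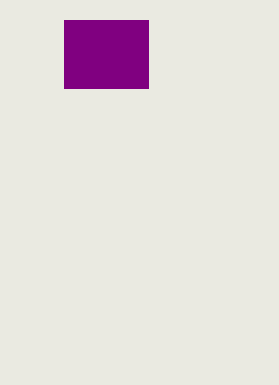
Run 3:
p = 64, q = 20, s = 148, t = 88, col = 'purple'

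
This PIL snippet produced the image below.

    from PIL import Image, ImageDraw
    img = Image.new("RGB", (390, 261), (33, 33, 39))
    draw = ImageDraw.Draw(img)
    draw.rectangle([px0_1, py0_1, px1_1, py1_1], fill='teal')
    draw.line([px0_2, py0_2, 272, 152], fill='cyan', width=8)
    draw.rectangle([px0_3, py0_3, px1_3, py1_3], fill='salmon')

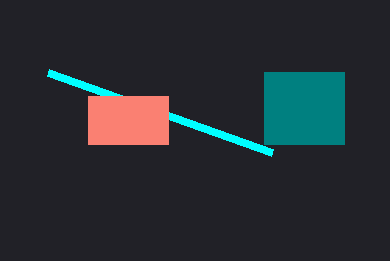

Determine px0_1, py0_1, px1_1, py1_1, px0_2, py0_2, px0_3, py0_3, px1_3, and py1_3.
px0_1 = 264; py0_1 = 72; px1_1 = 344; py1_1 = 144; px0_2 = 48; py0_2 = 72; px0_3 = 88; py0_3 = 96; px1_3 = 168; py1_3 = 144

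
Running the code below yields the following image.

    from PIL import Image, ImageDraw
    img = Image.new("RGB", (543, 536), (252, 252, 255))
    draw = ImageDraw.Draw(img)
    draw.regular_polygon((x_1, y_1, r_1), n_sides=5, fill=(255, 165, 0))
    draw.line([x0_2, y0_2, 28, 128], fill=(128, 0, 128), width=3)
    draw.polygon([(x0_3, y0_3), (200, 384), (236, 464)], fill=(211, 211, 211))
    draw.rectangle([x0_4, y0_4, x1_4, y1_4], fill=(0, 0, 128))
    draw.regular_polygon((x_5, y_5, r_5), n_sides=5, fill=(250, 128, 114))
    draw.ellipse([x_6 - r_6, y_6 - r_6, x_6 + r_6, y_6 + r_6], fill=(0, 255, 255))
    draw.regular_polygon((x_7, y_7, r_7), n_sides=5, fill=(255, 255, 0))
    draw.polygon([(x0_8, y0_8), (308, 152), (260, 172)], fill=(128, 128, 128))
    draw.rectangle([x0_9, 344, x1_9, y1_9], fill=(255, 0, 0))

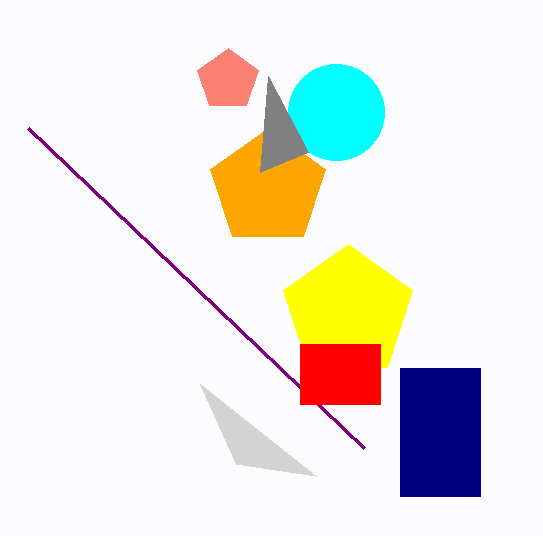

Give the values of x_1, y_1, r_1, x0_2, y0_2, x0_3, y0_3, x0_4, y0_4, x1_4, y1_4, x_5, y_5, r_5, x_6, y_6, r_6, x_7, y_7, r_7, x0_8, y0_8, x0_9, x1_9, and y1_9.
x_1 = 268; y_1 = 188; r_1 = 60; x0_2 = 364; y0_2 = 448; x0_3 = 316; y0_3 = 476; x0_4 = 400; y0_4 = 368; x1_4 = 480; y1_4 = 496; x_5 = 228; y_5 = 80; r_5 = 32; x_6 = 336; y_6 = 112; r_6 = 48; x_7 = 348; y_7 = 312; r_7 = 68; x0_8 = 268; y0_8 = 76; x0_9 = 300; x1_9 = 380; y1_9 = 404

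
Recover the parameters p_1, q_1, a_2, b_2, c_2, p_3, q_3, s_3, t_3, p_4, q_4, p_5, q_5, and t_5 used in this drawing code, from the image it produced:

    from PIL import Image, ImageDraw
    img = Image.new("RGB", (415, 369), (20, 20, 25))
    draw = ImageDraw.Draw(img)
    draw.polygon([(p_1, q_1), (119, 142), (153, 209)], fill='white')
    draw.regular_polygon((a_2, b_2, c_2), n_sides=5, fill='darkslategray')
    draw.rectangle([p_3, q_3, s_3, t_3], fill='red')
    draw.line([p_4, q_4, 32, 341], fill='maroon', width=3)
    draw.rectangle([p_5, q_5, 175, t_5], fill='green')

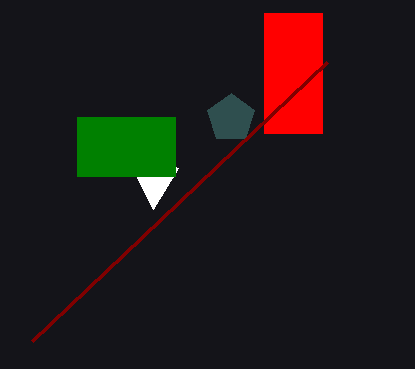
p_1 = 178, q_1 = 168, a_2 = 231, b_2 = 118, c_2 = 25, p_3 = 264, q_3 = 13, s_3 = 322, t_3 = 133, p_4 = 327, q_4 = 62, p_5 = 77, q_5 = 117, t_5 = 176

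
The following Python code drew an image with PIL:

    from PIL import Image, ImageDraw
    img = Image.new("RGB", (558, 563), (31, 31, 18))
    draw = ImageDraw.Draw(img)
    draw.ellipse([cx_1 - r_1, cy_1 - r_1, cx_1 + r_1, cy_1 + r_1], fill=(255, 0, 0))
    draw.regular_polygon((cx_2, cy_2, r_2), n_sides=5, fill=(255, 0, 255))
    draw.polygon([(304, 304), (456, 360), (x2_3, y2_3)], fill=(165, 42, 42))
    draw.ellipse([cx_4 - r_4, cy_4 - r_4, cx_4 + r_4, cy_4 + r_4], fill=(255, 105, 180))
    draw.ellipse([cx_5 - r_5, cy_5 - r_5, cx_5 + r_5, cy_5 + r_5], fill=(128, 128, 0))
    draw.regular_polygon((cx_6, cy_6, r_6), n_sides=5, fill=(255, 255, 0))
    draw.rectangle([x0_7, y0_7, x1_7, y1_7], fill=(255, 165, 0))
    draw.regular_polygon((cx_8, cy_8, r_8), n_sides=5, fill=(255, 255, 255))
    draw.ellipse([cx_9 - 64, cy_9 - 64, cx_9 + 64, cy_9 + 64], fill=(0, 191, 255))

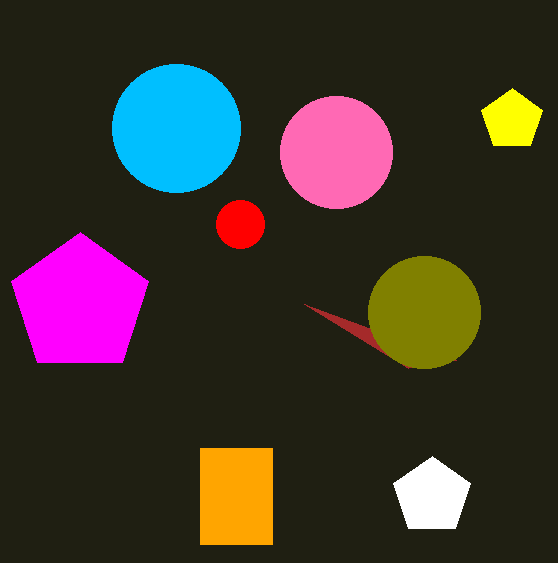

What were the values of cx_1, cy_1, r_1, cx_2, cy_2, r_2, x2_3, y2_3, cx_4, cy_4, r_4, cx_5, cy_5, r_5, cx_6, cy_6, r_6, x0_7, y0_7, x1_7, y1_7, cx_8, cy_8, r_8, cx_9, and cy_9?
cx_1 = 240
cy_1 = 224
r_1 = 24
cx_2 = 80
cy_2 = 304
r_2 = 72
x2_3 = 408
y2_3 = 368
cx_4 = 336
cy_4 = 152
r_4 = 56
cx_5 = 424
cy_5 = 312
r_5 = 56
cx_6 = 512
cy_6 = 120
r_6 = 32
x0_7 = 200
y0_7 = 448
x1_7 = 272
y1_7 = 544
cx_8 = 432
cy_8 = 496
r_8 = 40
cx_9 = 176
cy_9 = 128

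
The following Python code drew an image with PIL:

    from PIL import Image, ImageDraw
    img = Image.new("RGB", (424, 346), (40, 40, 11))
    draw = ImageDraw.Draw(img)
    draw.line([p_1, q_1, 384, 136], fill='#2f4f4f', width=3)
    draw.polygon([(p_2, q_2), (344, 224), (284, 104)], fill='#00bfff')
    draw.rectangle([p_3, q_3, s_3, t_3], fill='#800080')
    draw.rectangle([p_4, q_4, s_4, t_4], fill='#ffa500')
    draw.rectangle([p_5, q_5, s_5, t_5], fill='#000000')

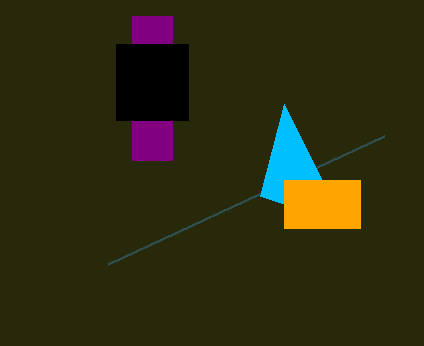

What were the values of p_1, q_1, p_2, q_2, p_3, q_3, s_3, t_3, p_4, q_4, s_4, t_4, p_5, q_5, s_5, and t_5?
p_1 = 108
q_1 = 264
p_2 = 260
q_2 = 196
p_3 = 132
q_3 = 16
s_3 = 172
t_3 = 160
p_4 = 284
q_4 = 180
s_4 = 360
t_4 = 228
p_5 = 116
q_5 = 44
s_5 = 188
t_5 = 120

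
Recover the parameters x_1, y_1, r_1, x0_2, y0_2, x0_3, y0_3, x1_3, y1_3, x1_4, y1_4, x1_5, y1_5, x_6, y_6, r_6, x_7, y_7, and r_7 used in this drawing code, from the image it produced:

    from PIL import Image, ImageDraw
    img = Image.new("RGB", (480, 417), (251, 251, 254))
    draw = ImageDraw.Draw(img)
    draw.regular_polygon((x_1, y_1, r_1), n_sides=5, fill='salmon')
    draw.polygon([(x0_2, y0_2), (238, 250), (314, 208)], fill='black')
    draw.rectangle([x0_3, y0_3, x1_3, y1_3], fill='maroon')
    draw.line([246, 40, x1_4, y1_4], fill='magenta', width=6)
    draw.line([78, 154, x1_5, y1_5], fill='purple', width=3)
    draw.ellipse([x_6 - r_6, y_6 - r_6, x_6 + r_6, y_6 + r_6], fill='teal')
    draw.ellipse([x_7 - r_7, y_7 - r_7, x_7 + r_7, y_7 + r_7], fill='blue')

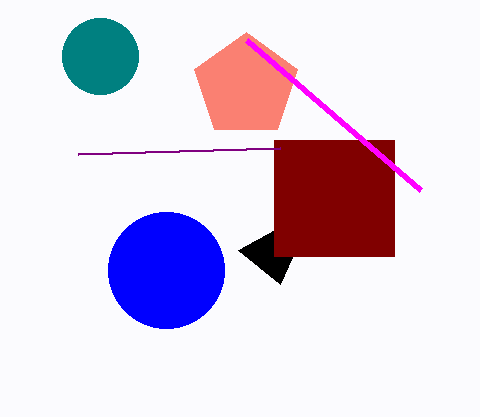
x_1 = 246
y_1 = 86
r_1 = 54
x0_2 = 280
y0_2 = 284
x0_3 = 274
y0_3 = 140
x1_3 = 394
y1_3 = 256
x1_4 = 420
y1_4 = 190
x1_5 = 280
y1_5 = 148
x_6 = 100
y_6 = 56
r_6 = 38
x_7 = 166
y_7 = 270
r_7 = 58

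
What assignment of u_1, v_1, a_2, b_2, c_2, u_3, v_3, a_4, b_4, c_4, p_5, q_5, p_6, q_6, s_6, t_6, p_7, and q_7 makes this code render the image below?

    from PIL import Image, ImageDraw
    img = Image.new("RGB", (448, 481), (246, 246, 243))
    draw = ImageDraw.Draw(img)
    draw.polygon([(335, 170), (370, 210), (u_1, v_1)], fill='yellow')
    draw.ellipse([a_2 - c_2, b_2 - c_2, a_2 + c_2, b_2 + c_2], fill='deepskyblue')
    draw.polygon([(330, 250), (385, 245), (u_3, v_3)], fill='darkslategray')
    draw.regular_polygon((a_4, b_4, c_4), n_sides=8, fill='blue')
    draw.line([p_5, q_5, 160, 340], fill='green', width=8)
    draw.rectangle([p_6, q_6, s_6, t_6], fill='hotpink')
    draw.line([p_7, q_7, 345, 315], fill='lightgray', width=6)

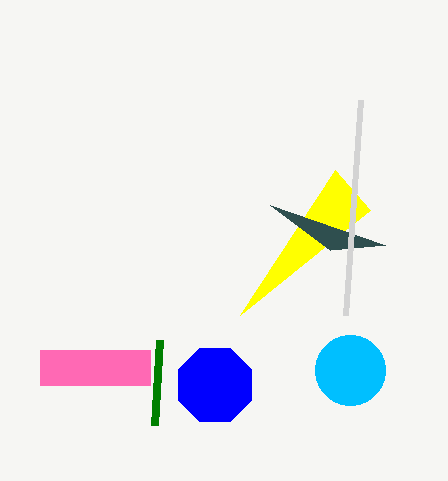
u_1 = 240, v_1 = 315, a_2 = 350, b_2 = 370, c_2 = 35, u_3 = 270, v_3 = 205, a_4 = 215, b_4 = 385, c_4 = 40, p_5 = 155, q_5 = 425, p_6 = 40, q_6 = 350, s_6 = 150, t_6 = 385, p_7 = 360, q_7 = 100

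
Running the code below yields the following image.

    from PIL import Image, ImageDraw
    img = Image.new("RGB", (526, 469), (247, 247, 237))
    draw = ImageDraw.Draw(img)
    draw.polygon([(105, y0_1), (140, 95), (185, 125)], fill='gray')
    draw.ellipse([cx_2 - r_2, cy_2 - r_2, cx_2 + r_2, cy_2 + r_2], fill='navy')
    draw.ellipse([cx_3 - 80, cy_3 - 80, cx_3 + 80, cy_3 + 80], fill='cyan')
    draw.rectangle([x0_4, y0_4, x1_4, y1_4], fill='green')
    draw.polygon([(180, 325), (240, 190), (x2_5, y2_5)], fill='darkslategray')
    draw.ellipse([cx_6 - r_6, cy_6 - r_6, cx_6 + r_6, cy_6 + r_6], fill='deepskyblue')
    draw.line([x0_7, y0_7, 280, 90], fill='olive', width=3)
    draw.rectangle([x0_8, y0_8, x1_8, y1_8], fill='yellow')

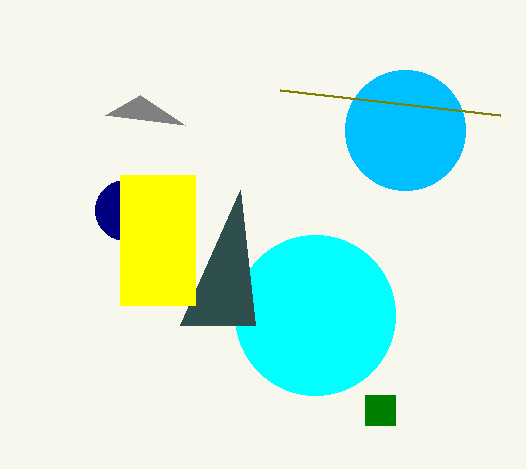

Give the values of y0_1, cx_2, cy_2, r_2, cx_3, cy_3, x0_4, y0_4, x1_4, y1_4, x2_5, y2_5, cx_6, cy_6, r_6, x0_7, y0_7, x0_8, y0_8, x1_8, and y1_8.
y0_1 = 115; cx_2 = 125; cy_2 = 210; r_2 = 30; cx_3 = 315; cy_3 = 315; x0_4 = 365; y0_4 = 395; x1_4 = 395; y1_4 = 425; x2_5 = 255; y2_5 = 325; cx_6 = 405; cy_6 = 130; r_6 = 60; x0_7 = 500; y0_7 = 115; x0_8 = 120; y0_8 = 175; x1_8 = 195; y1_8 = 305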